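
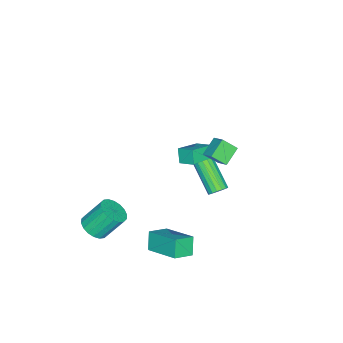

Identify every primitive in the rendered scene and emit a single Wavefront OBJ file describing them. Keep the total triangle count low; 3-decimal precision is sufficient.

v 3.647 0.196 -3.13
v 4.262 2.113 -2.294
v 2.635 0.714 -3.572
v 3.25 2.631 -2.736
v 4.21 0.449 -4.124
v 4.825 2.366 -3.288
v 3.198 0.967 -4.566
v 3.813 2.884 -3.73
v -0.906 1.996 -2.805
v -0.715 2.303 -2.339
v -1.603 0.932 -1.069
v -1.794 0.624 -1.535
v -0.968 2.416 -2.395
v -1.856 1.044 -1.125
v -1.207 2.432 -2.545
v -2.095 1.06 -1.275
v -1.377 2.348 -2.754
v -2.265 0.976 -1.484
v -1.439 2.183 -2.975
v -2.327 0.812 -1.705
v -1.379 1.976 -3.157
v -2.267 0.604 -1.887
v -1.21 1.773 -3.259
v -2.099 0.401 -1.988
v -0.972 1.621 -3.256
v -1.861 0.25 -1.986
v -0.719 1.555 -3.15
v -1.607 0.184 -1.88
v -0.508 1.59 -2.965
v -1.397 0.218 -1.695
v -0.389 1.718 -2.744
v -1.277 0.346 -1.473
v -0.388 1.91 -2.536
v -1.276 0.538 -1.266
v -0.505 2.121 -2.39
v -1.394 0.749 -1.12
v -2.598 -1.385 -2.011
v -2.426 -0.402 -1.548
v -3.947 -0.917 -2.503
v -3.775 0.065 -2.039
v -2.185 -1.065 -2.841
v -2.013 -0.083 -2.377
v -3.534 -0.598 -3.332
v -3.362 0.385 -2.869
v 0.761 2.507 3.616
v 1.189 3.212 4.145
v 0.427 3.22 2.936
v 0.856 3.925 3.465
v 1.744 2.375 2.995
v 2.173 3.08 3.524
v 1.411 3.088 2.315
v 1.839 3.793 2.844
v 4.182 -2.851 -3.757
v 4.752 -2.205 -3.936
v 4.168 -1.303 -2.542
v 3.598 -1.949 -2.363
v 4.433 -2.098 -4.138
v 3.85 -1.197 -2.744
v 4.065 -2.141 -4.265
v 3.482 -1.24 -2.87
v 3.72 -2.325 -4.291
v 3.136 -1.423 -2.896
v 3.467 -2.612 -4.211
v 2.883 -1.711 -2.816
v 3.355 -2.947 -4.041
v 2.771 -2.046 -2.647
v 3.406 -3.263 -3.815
v 2.823 -2.361 -2.421
v 3.612 -3.497 -3.578
v 3.028 -2.595 -2.184
v 3.93 -3.603 -3.376
v 3.347 -2.702 -1.982
v 4.298 -3.56 -3.25
v 3.715 -2.659 -1.855
v 4.644 -3.377 -3.224
v 4.06 -2.475 -1.829
v 4.897 -3.089 -3.304
v 4.313 -2.188 -1.909
v 5.009 -2.754 -3.473
v 4.425 -1.853 -2.079
v 4.957 -2.439 -3.699
v 4.374 -1.537 -2.305
f 2 4 1
f 5 2 1
f 1 4 3
f 3 5 1
f 2 8 4
f 6 2 5
f 6 8 2
f 4 8 3
f 7 5 3
f 3 8 7
f 7 6 5
f 8 6 7
f 10 9 13
f 10 13 11
f 11 13 14
f 11 14 12
f 13 9 15
f 13 15 14
f 14 15 16
f 14 16 12
f 15 9 17
f 15 17 16
f 16 17 18
f 16 18 12
f 17 9 19
f 17 19 18
f 18 19 20
f 18 20 12
f 19 9 21
f 19 21 20
f 20 21 22
f 20 22 12
f 21 9 23
f 21 23 22
f 22 23 24
f 22 24 12
f 23 9 25
f 23 25 24
f 24 25 26
f 24 26 12
f 25 9 27
f 25 27 26
f 26 27 28
f 26 28 12
f 27 9 29
f 27 29 28
f 28 29 30
f 28 30 12
f 29 9 31
f 29 31 30
f 30 31 32
f 30 32 12
f 31 9 33
f 31 33 32
f 32 33 34
f 32 34 12
f 33 9 35
f 33 35 34
f 34 35 36
f 34 36 12
f 35 9 10
f 35 10 36
f 36 10 11
f 36 11 12
f 38 40 37
f 41 38 37
f 37 40 39
f 39 41 37
f 38 44 40
f 42 38 41
f 42 44 38
f 40 44 39
f 43 41 39
f 39 44 43
f 43 42 41
f 44 42 43
f 46 48 45
f 49 46 45
f 45 48 47
f 47 49 45
f 46 52 48
f 50 46 49
f 50 52 46
f 48 52 47
f 51 49 47
f 47 52 51
f 51 50 49
f 52 50 51
f 54 53 57
f 54 57 55
f 55 57 58
f 55 58 56
f 57 53 59
f 57 59 58
f 58 59 60
f 58 60 56
f 59 53 61
f 59 61 60
f 60 61 62
f 60 62 56
f 61 53 63
f 61 63 62
f 62 63 64
f 62 64 56
f 63 53 65
f 63 65 64
f 64 65 66
f 64 66 56
f 65 53 67
f 65 67 66
f 66 67 68
f 66 68 56
f 67 53 69
f 67 69 68
f 68 69 70
f 68 70 56
f 69 53 71
f 69 71 70
f 70 71 72
f 70 72 56
f 71 53 73
f 71 73 72
f 72 73 74
f 72 74 56
f 73 53 75
f 73 75 74
f 74 75 76
f 74 76 56
f 75 53 77
f 75 77 76
f 76 77 78
f 76 78 56
f 77 53 79
f 77 79 78
f 78 79 80
f 78 80 56
f 79 53 81
f 79 81 80
f 80 81 82
f 80 82 56
f 81 53 54
f 81 54 82
f 82 54 55
f 82 55 56



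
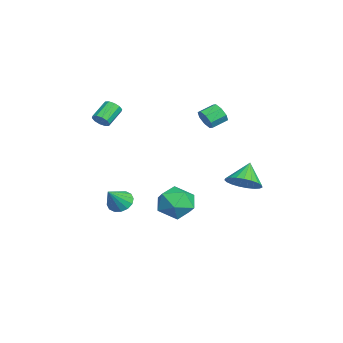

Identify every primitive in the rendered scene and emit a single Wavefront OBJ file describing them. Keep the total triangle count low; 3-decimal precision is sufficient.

v 2.977 1.038 -1.017
v 4.117 0.992 -1.451
v 2.803 -0.912 -1.269
v 3.943 -0.958 -1.703
v 3.748 -0.711 -0.524
v 3.855 0.494 -0.368
v 3.065 -0.414 -2.352
v 3.172 0.791 -2.196
v 4.171 0.095 -2.275
v 4.593 -0.089 -1.146
v 2.327 0.169 -1.574
v 2.749 -0.015 -0.445
v 1.981 3.769 -0.633
v 2.787 3.732 0.069
v 1.019 4.191 0.493
v 2.807 4.153 -0.072
v 2.684 4.508 -0.31
v 2.439 4.735 -0.605
v 2.115 4.795 -0.904
v 1.768 4.678 -1.156
v 1.458 4.403 -1.318
v 1.238 4.019 -1.361
v 1.146 3.591 -1.279
v 1.199 3.194 -1.085
v 1.387 2.897 -0.813
v 1.678 2.75 -0.509
v 2.021 2.779 -0.228
v 2.357 2.98 -0.016
v 2.628 3.317 0.089
v -3.03 1.926 2.109
v -2.515 1.947 2.626
v -2.954 2.836 3.027
v -3.47 2.814 2.511
v -2.368 2.228 2.165
v -2.808 3.117 2.567
v -2.609 2.331 1.672
v -3.049 3.22 2.074
v -3.097 2.197 1.435
v -3.537 3.086 1.836
v -3.546 1.904 1.593
v -3.985 2.793 1.994
v -3.692 1.623 2.053
v -4.132 2.512 2.455
v -3.451 1.52 2.546
v -3.891 2.409 2.948
v -2.963 1.654 2.784
v -3.403 2.543 3.185
v -1.276 -2.949 -3.528
v -0.595 -2.893 -3.999
v -0.364 -3.631 -2.292
v -0.612 -2.522 -3.782
v -0.806 -2.266 -3.498
v -1.126 -2.193 -3.221
v -1.487 -2.322 -3.026
v -1.791 -2.62 -2.966
v -1.957 -3.006 -3.056
v -1.94 -3.377 -3.273
v -1.746 -3.633 -3.558
v -1.426 -3.706 -3.835
v -1.065 -3.576 -4.029
v -0.761 -3.278 -4.089
v -1.891 -3.981 2.599
v -1.459 -3.627 2.786
v -2.356 -2.924 3.528
v -2.789 -3.279 3.341
v -1.598 -3.483 2.482
v -2.496 -2.78 3.223
v -1.85 -3.53 2.222
v -2.747 -2.827 2.963
v -2.117 -3.749 2.106
v -3.014 -3.046 2.848
v -2.298 -4.057 2.179
v -3.196 -3.354 2.92
v -2.324 -4.336 2.412
v -3.221 -3.633 3.154
v -2.184 -4.48 2.717
v -3.082 -3.777 3.458
v -1.933 -4.433 2.977
v -2.83 -3.73 3.718
v -1.666 -4.214 3.092
v -2.563 -3.511 3.834
v -1.484 -3.906 3.02
v -2.382 -3.203 3.761
f 1 12 6
f 1 6 2
f 1 2 8
f 1 8 11
f 1 11 12
f 2 6 10
f 6 12 5
f 12 11 3
f 11 8 7
f 8 2 9
f 4 10 5
f 4 5 3
f 4 3 7
f 4 7 9
f 4 9 10
f 5 10 6
f 3 5 12
f 7 3 11
f 9 7 8
f 10 9 2
f 14 13 16
f 14 16 15
f 16 13 17
f 16 17 15
f 17 13 18
f 17 18 15
f 18 13 19
f 18 19 15
f 19 13 20
f 19 20 15
f 20 13 21
f 20 21 15
f 21 13 22
f 21 22 15
f 22 13 23
f 22 23 15
f 23 13 24
f 23 24 15
f 24 13 25
f 24 25 15
f 25 13 26
f 25 26 15
f 26 13 27
f 26 27 15
f 27 13 28
f 27 28 15
f 28 13 29
f 28 29 15
f 29 13 14
f 29 14 15
f 31 30 34
f 31 34 32
f 32 34 35
f 32 35 33
f 34 30 36
f 34 36 35
f 35 36 37
f 35 37 33
f 36 30 38
f 36 38 37
f 37 38 39
f 37 39 33
f 38 30 40
f 38 40 39
f 39 40 41
f 39 41 33
f 40 30 42
f 40 42 41
f 41 42 43
f 41 43 33
f 42 30 44
f 42 44 43
f 43 44 45
f 43 45 33
f 44 30 46
f 44 46 45
f 45 46 47
f 45 47 33
f 46 30 31
f 46 31 47
f 47 31 32
f 47 32 33
f 49 48 51
f 49 51 50
f 51 48 52
f 51 52 50
f 52 48 53
f 52 53 50
f 53 48 54
f 53 54 50
f 54 48 55
f 54 55 50
f 55 48 56
f 55 56 50
f 56 48 57
f 56 57 50
f 57 48 58
f 57 58 50
f 58 48 59
f 58 59 50
f 59 48 60
f 59 60 50
f 60 48 61
f 60 61 50
f 61 48 49
f 61 49 50
f 63 62 66
f 63 66 64
f 64 66 67
f 64 67 65
f 66 62 68
f 66 68 67
f 67 68 69
f 67 69 65
f 68 62 70
f 68 70 69
f 69 70 71
f 69 71 65
f 70 62 72
f 70 72 71
f 71 72 73
f 71 73 65
f 72 62 74
f 72 74 73
f 73 74 75
f 73 75 65
f 74 62 76
f 74 76 75
f 75 76 77
f 75 77 65
f 76 62 78
f 76 78 77
f 77 78 79
f 77 79 65
f 78 62 80
f 78 80 79
f 79 80 81
f 79 81 65
f 80 62 82
f 80 82 81
f 81 82 83
f 81 83 65
f 82 62 63
f 82 63 83
f 83 63 64
f 83 64 65



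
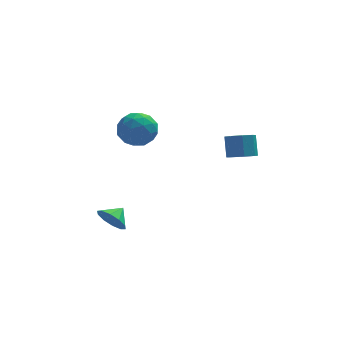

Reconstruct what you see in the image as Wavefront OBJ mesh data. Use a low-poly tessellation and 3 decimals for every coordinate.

v -2.097 4.079 2.708
v -1.24 3.3 2.206
v -2.9 2.52 3.754
v -2.043 1.741 3.252
v -1.686 2.624 4.08
v -1.19 3.587 3.434
v -2.95 2.233 2.526
v -2.454 3.196 1.88
v -1.767 2.16 2.094
v -0.986 2.401 3.054
v -3.154 3.419 2.906
v -2.373 3.66 3.866
v -1.598 3.826 2.366
v -2.542 1.994 3.594
v -2.332 2.512 4.081
v -1.828 2.055 3.786
v -1.568 3.995 3.087
v -1.065 3.538 2.792
v -1.327 3.14 3.894
v -3.075 2.282 3.168
v -2.572 1.825 2.873
v -2.312 3.765 2.174
v -1.808 3.308 1.879
v -2.813 2.68 2.066
v -1.404 2.699 2.004
v -1.876 1.782 2.619
v -2.41 2.071 2.192
v -2.118 2.637 1.812
v -0.945 2.841 2.569
v -1.417 1.924 3.183
v -1.207 2.443 3.67
v -0.915 3.009 3.291
v -1.255 2.17 2.503
v -2.723 3.896 2.777
v -3.195 2.979 3.391
v -3.225 2.811 2.669
v -2.933 3.377 2.29
v -2.264 4.038 3.341
v -2.736 3.121 3.956
v -2.022 3.183 4.148
v -1.73 3.749 3.768
v -2.885 3.65 3.457
v 3.49 0.31 1.938
v 4.114 -0.204 2.285
v 4.114 0.596 3.47
v 3.49 1.11 3.122
v 4.37 0.312 1.936
v 4.37 1.113 3.121
v 4.111 0.827 1.588
v 4.11 1.627 2.773
v 3.488 1.039 1.445
v 3.487 1.839 2.629
v 2.866 0.824 1.59
v 2.866 1.624 2.775
v 2.61 0.307 1.939
v 2.61 1.108 3.124
v 2.87 -0.207 2.287
v 2.869 0.593 3.472
v 3.493 -0.419 2.431
v 3.492 0.381 3.615
v -4.149 -3.52 -0.048
v -3.647 -3.452 -0.875
v -3.451 -2.88 0.428
v -4.054 -3.012 -0.869
v -4.498 -2.767 -0.55
v -4.808 -2.809 -0.038
v -4.867 -3.123 0.469
v -4.651 -3.588 0.779
v -4.244 -4.028 0.773
v -3.8 -4.274 0.453
v -3.489 -4.231 -0.058
v -3.431 -3.918 -0.565
f 1 38 17
f 38 12 41
f 17 41 6
f 38 41 17
f 1 17 13
f 17 6 18
f 13 18 2
f 17 18 13
f 1 13 22
f 13 2 23
f 22 23 8
f 13 23 22
f 1 22 34
f 22 8 37
f 34 37 11
f 22 37 34
f 1 34 38
f 34 11 42
f 38 42 12
f 34 42 38
f 2 18 29
f 18 6 32
f 29 32 10
f 18 32 29
f 6 41 19
f 41 12 40
f 19 40 5
f 41 40 19
f 12 42 39
f 42 11 35
f 39 35 3
f 42 35 39
f 11 37 36
f 37 8 24
f 36 24 7
f 37 24 36
f 8 23 28
f 23 2 25
f 28 25 9
f 23 25 28
f 4 30 16
f 30 10 31
f 16 31 5
f 30 31 16
f 4 16 14
f 16 5 15
f 14 15 3
f 16 15 14
f 4 14 21
f 14 3 20
f 21 20 7
f 14 20 21
f 4 21 26
f 21 7 27
f 26 27 9
f 21 27 26
f 4 26 30
f 26 9 33
f 30 33 10
f 26 33 30
f 5 31 19
f 31 10 32
f 19 32 6
f 31 32 19
f 3 15 39
f 15 5 40
f 39 40 12
f 15 40 39
f 7 20 36
f 20 3 35
f 36 35 11
f 20 35 36
f 9 27 28
f 27 7 24
f 28 24 8
f 27 24 28
f 10 33 29
f 33 9 25
f 29 25 2
f 33 25 29
f 44 43 47
f 44 47 45
f 45 47 48
f 45 48 46
f 47 43 49
f 47 49 48
f 48 49 50
f 48 50 46
f 49 43 51
f 49 51 50
f 50 51 52
f 50 52 46
f 51 43 53
f 51 53 52
f 52 53 54
f 52 54 46
f 53 43 55
f 53 55 54
f 54 55 56
f 54 56 46
f 55 43 57
f 55 57 56
f 56 57 58
f 56 58 46
f 57 43 59
f 57 59 58
f 58 59 60
f 58 60 46
f 59 43 44
f 59 44 60
f 60 44 45
f 60 45 46
f 62 61 64
f 62 64 63
f 64 61 65
f 64 65 63
f 65 61 66
f 65 66 63
f 66 61 67
f 66 67 63
f 67 61 68
f 67 68 63
f 68 61 69
f 68 69 63
f 69 61 70
f 69 70 63
f 70 61 71
f 70 71 63
f 71 61 72
f 71 72 63
f 72 61 62
f 72 62 63



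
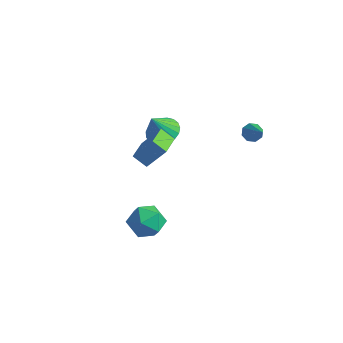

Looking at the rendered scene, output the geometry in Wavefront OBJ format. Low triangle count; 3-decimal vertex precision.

v -0.89 -2.861 -1.38
v 0.115 -2.9 -0.9
v -1.315 -4.44 -0.62
v -0.31 -4.479 -0.14
v -1.058 -3.724 0.195
v -0.795 -2.748 -0.275
v -0.405 -4.592 -1.245
v -0.142 -3.616 -1.715
v 0.415 -3.97 -0.817
v 0.011 -3.433 0.073
v -1.211 -3.907 -1.593
v -1.615 -3.37 -0.703
v -2.227 -1.52 1.256
v -2.982 -1.702 1.838
v -2.824 -0.024 0.95
v -3.578 -0.205 1.532
v -1.402 -0.935 2.508
v -2.156 -1.116 3.09
v -1.998 0.562 2.202
v -2.753 0.38 2.784
v -3.672 1.736 1.163
v -2.726 1.908 1.35
v -3.828 0.964 2.657
v -2.904 2.241 1.504
v -3.216 2.486 1.598
v -3.606 2.602 1.617
v -4.008 2.568 1.557
v -4.351 2.39 1.429
v -4.577 2.099 1.255
v -4.647 1.745 1.065
v -4.548 1.39 0.892
v -4.297 1.095 0.766
v -3.939 0.91 0.708
v -3.534 0.869 0.729
v -3.153 0.977 0.824
v -2.862 1.217 0.979
v -2.71 1.546 1.165
v 0.811 3.575 2.111
v 1.279 3.804 1.814
v 2.069 2.665 3.389
v 1.134 4.079 2.152
v 0.8 4.058 2.466
v 0.472 3.754 2.572
v 0.343 3.345 2.408
v 0.489 3.071 2.07
v 0.823 3.091 1.756
v 1.151 3.395 1.65
f 1 12 6
f 1 6 2
f 1 2 8
f 1 8 11
f 1 11 12
f 2 6 10
f 6 12 5
f 12 11 3
f 11 8 7
f 8 2 9
f 4 10 5
f 4 5 3
f 4 3 7
f 4 7 9
f 4 9 10
f 5 10 6
f 3 5 12
f 7 3 11
f 9 7 8
f 10 9 2
f 14 16 13
f 17 14 13
f 13 16 15
f 15 17 13
f 14 20 16
f 18 14 17
f 18 20 14
f 16 20 15
f 19 17 15
f 15 20 19
f 19 18 17
f 20 18 19
f 22 21 24
f 22 24 23
f 24 21 25
f 24 25 23
f 25 21 26
f 25 26 23
f 26 21 27
f 26 27 23
f 27 21 28
f 27 28 23
f 28 21 29
f 28 29 23
f 29 21 30
f 29 30 23
f 30 21 31
f 30 31 23
f 31 21 32
f 31 32 23
f 32 21 33
f 32 33 23
f 33 21 34
f 33 34 23
f 34 21 35
f 34 35 23
f 35 21 36
f 35 36 23
f 36 21 37
f 36 37 23
f 37 21 22
f 37 22 23
f 39 38 41
f 39 41 40
f 41 38 42
f 41 42 40
f 42 38 43
f 42 43 40
f 43 38 44
f 43 44 40
f 44 38 45
f 44 45 40
f 45 38 46
f 45 46 40
f 46 38 47
f 46 47 40
f 47 38 39
f 47 39 40



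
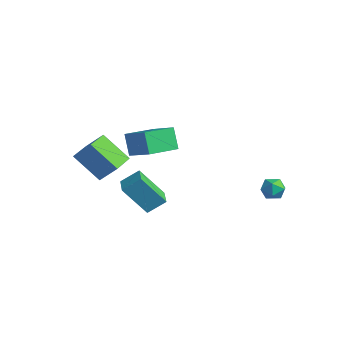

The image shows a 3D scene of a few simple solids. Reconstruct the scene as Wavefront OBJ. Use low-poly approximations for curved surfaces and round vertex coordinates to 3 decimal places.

v -3.044 -1.167 2.647
v -3.693 -1.071 4.029
v -3.359 0.889 2.356
v -4.008 0.985 3.739
v -1.472 -0.825 3.361
v -2.121 -0.729 4.744
v -1.787 1.231 3.071
v -2.436 1.327 4.453
v -3.482 -2.01 1.579
v -4.775 -2.906 3.103
v -2.733 -1.328 2.615
v -4.025 -2.224 4.139
v -2.335 -3.456 1.701
v -3.627 -4.352 3.225
v -1.585 -2.774 2.737
v -2.878 -3.67 4.261
v -0.81 -3.041 2.193
v -0.378 -2.116 2.966
v -0.149 -1.885 0.441
v 0.283 -0.961 1.214
v 0.377 -3.639 2.246
v 0.809 -2.715 3.019
v 1.038 -2.484 0.494
v 1.47 -1.559 1.267
v 2.708 3.696 1.329
v 3.055 4.281 0.908
v 3.705 3.699 2.152
v 4.052 4.284 1.731
v 3.386 4.432 2.148
v 2.77 4.43 1.639
v 3.99 3.55 1.421
v 3.374 3.548 0.912
v 3.847 4.19 0.964
v 3.474 4.735 1.414
v 3.286 3.245 1.646
v 2.913 3.79 2.096
f 2 4 1
f 5 2 1
f 1 4 3
f 3 5 1
f 2 8 4
f 6 2 5
f 6 8 2
f 4 8 3
f 7 5 3
f 3 8 7
f 7 6 5
f 8 6 7
f 10 12 9
f 13 10 9
f 9 12 11
f 11 13 9
f 10 16 12
f 14 10 13
f 14 16 10
f 12 16 11
f 15 13 11
f 11 16 15
f 15 14 13
f 16 14 15
f 18 20 17
f 21 18 17
f 17 20 19
f 19 21 17
f 18 24 20
f 22 18 21
f 22 24 18
f 20 24 19
f 23 21 19
f 19 24 23
f 23 22 21
f 24 22 23
f 25 36 30
f 25 30 26
f 25 26 32
f 25 32 35
f 25 35 36
f 26 30 34
f 30 36 29
f 36 35 27
f 35 32 31
f 32 26 33
f 28 34 29
f 28 29 27
f 28 27 31
f 28 31 33
f 28 33 34
f 29 34 30
f 27 29 36
f 31 27 35
f 33 31 32
f 34 33 26



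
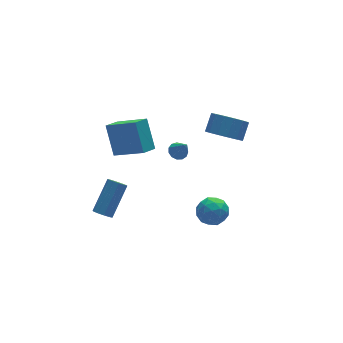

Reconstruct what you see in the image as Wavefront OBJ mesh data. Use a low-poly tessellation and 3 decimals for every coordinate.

v 0.691 0.54 -2.301
v 1.164 0.017 -2.884
v -0.164 -0.617 -1.956
v 0.309 -1.14 -2.539
v 0.704 -0.841 -1.77
v 1.232 -0.125 -1.983
v -0.232 -0.475 -2.857
v 0.296 0.241 -3.07
v 0.593 -0.61 -3.228
v 1.171 -0.836 -2.556
v -0.171 0.236 -2.284
v 0.407 0.01 -1.612
v 1.002 0.381 -2.623
v -0.002 -0.981 -2.217
v 0.23 -0.804 -1.765
v 0.507 -1.112 -2.107
v 1.043 0.297 -2.094
v 1.32 -0.011 -2.436
v 1.05 -0.515 -1.781
v -0.32 -0.589 -2.404
v -0.043 -0.897 -2.746
v 0.493 0.512 -2.733
v 0.77 0.204 -3.075
v -0.05 -0.085 -3.059
v 0.945 -0.296 -3.168
v 0.442 -0.976 -2.964
v 0.125 -0.585 -3.151
v 0.435 -0.164 -3.277
v 1.285 -0.429 -2.773
v 0.782 -1.109 -2.57
v 1.014 -0.933 -2.118
v 1.325 -0.513 -2.243
v 0.949 -0.797 -2.974
v 0.218 0.509 -2.27
v -0.285 -0.171 -2.067
v -0.325 -0.087 -2.597
v -0.014 0.333 -2.722
v 0.558 0.376 -1.876
v 0.055 -0.304 -1.672
v 0.565 -0.436 -1.563
v 0.875 -0.015 -1.689
v 0.051 0.197 -1.866
v -4.479 2.537 -3.09
v -4.04 2.403 -3.411
v -2.761 3.289 -2.031
v -3.201 3.423 -1.71
v -4.152 2.716 -3.508
v -2.873 3.602 -2.128
v -4.389 2.96 -3.446
v -3.11 3.846 -2.065
v -4.661 3.043 -3.247
v -3.382 3.929 -1.867
v -4.863 2.933 -2.989
v -3.584 3.818 -1.608
v -4.919 2.671 -2.769
v -3.64 3.557 -1.389
v -4.807 2.358 -2.672
v -3.528 3.244 -1.292
v -4.57 2.114 -2.735
v -3.291 3 -1.354
v -4.298 2.031 -2.933
v -3.019 2.917 -1.553
v -4.096 2.142 -3.192
v -2.817 3.027 -1.811
v 2.276 1.952 1.257
v 3.098 1.892 0.623
v 3.746 2.468 1.408
v 2.924 2.528 2.043
v 2.852 2.351 0.489
v 3.5 2.928 1.274
v 2.451 2.703 0.561
v 3.099 3.28 1.346
v 2.004 2.854 0.819
v 2.652 3.431 1.604
v 1.629 2.764 1.195
v 2.277 3.34 1.98
v 1.428 2.455 1.588
v 2.076 3.032 2.373
v 1.454 2.012 1.892
v 2.102 2.588 2.677
v 1.7 1.552 2.026
v 2.348 2.129 2.811
v 2.101 1.2 1.954
v 2.749 1.777 2.739
v 2.548 1.049 1.696
v 3.196 1.626 2.481
v 2.923 1.14 1.32
v 3.571 1.716 2.105
v 3.124 1.448 0.927
v 3.772 2.025 1.712
v 0.518 3.78 -0.947
v 0.829 3.405 -1.224
v 0.682 3.06 0.207
v 1.029 3.624 -1.116
v 1.067 3.892 -0.955
v 0.93 4.125 -0.79
v 0.663 4.248 -0.676
v 0.35 4.222 -0.648
v 0.09 4.056 -0.715
v -0.034 3.802 -0.855
v 0.018 3.541 -1.025
v 0.228 3.356 -1.17
v 0.53 3.305 -1.245
v -2.393 1.824 2.005
v -2.296 2.987 3.479
v -3.463 3.193 0.995
v -3.367 4.356 2.469
v -1.573 2.204 1.651
v -1.477 3.367 3.125
v -2.644 3.573 0.641
v -2.547 4.736 2.115
f 1 38 17
f 38 12 41
f 17 41 6
f 38 41 17
f 1 17 13
f 17 6 18
f 13 18 2
f 17 18 13
f 1 13 22
f 13 2 23
f 22 23 8
f 13 23 22
f 1 22 34
f 22 8 37
f 34 37 11
f 22 37 34
f 1 34 38
f 34 11 42
f 38 42 12
f 34 42 38
f 2 18 29
f 18 6 32
f 29 32 10
f 18 32 29
f 6 41 19
f 41 12 40
f 19 40 5
f 41 40 19
f 12 42 39
f 42 11 35
f 39 35 3
f 42 35 39
f 11 37 36
f 37 8 24
f 36 24 7
f 37 24 36
f 8 23 28
f 23 2 25
f 28 25 9
f 23 25 28
f 4 30 16
f 30 10 31
f 16 31 5
f 30 31 16
f 4 16 14
f 16 5 15
f 14 15 3
f 16 15 14
f 4 14 21
f 14 3 20
f 21 20 7
f 14 20 21
f 4 21 26
f 21 7 27
f 26 27 9
f 21 27 26
f 4 26 30
f 26 9 33
f 30 33 10
f 26 33 30
f 5 31 19
f 31 10 32
f 19 32 6
f 31 32 19
f 3 15 39
f 15 5 40
f 39 40 12
f 15 40 39
f 7 20 36
f 20 3 35
f 36 35 11
f 20 35 36
f 9 27 28
f 27 7 24
f 28 24 8
f 27 24 28
f 10 33 29
f 33 9 25
f 29 25 2
f 33 25 29
f 44 43 47
f 44 47 45
f 45 47 48
f 45 48 46
f 47 43 49
f 47 49 48
f 48 49 50
f 48 50 46
f 49 43 51
f 49 51 50
f 50 51 52
f 50 52 46
f 51 43 53
f 51 53 52
f 52 53 54
f 52 54 46
f 53 43 55
f 53 55 54
f 54 55 56
f 54 56 46
f 55 43 57
f 55 57 56
f 56 57 58
f 56 58 46
f 57 43 59
f 57 59 58
f 58 59 60
f 58 60 46
f 59 43 61
f 59 61 60
f 60 61 62
f 60 62 46
f 61 43 63
f 61 63 62
f 62 63 64
f 62 64 46
f 63 43 44
f 63 44 64
f 64 44 45
f 64 45 46
f 66 65 69
f 66 69 67
f 67 69 70
f 67 70 68
f 69 65 71
f 69 71 70
f 70 71 72
f 70 72 68
f 71 65 73
f 71 73 72
f 72 73 74
f 72 74 68
f 73 65 75
f 73 75 74
f 74 75 76
f 74 76 68
f 75 65 77
f 75 77 76
f 76 77 78
f 76 78 68
f 77 65 79
f 77 79 78
f 78 79 80
f 78 80 68
f 79 65 81
f 79 81 80
f 80 81 82
f 80 82 68
f 81 65 83
f 81 83 82
f 82 83 84
f 82 84 68
f 83 65 85
f 83 85 84
f 84 85 86
f 84 86 68
f 85 65 87
f 85 87 86
f 86 87 88
f 86 88 68
f 87 65 89
f 87 89 88
f 88 89 90
f 88 90 68
f 89 65 66
f 89 66 90
f 90 66 67
f 90 67 68
f 92 91 94
f 92 94 93
f 94 91 95
f 94 95 93
f 95 91 96
f 95 96 93
f 96 91 97
f 96 97 93
f 97 91 98
f 97 98 93
f 98 91 99
f 98 99 93
f 99 91 100
f 99 100 93
f 100 91 101
f 100 101 93
f 101 91 102
f 101 102 93
f 102 91 103
f 102 103 93
f 103 91 92
f 103 92 93
f 105 107 104
f 108 105 104
f 104 107 106
f 106 108 104
f 105 111 107
f 109 105 108
f 109 111 105
f 107 111 106
f 110 108 106
f 106 111 110
f 110 109 108
f 111 109 110



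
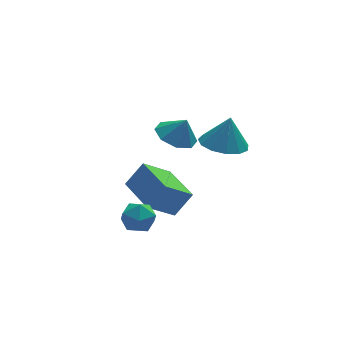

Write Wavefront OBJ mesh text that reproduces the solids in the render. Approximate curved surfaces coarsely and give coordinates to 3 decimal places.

v 0.22 2.195 -2.039
v 1.055 2.716 -2.308
v 0.66 2.025 -1.001
v 0.504 3.174 -1.998
v -0.213 3.059 -1.712
v -0.677 2.439 -1.618
v -0.615 1.675 -1.77
v -0.065 1.217 -2.079
v 0.653 1.331 -2.365
v 1.116 1.952 -2.46
v -0.834 -1.095 -4.618
v -2.124 -1.358 -3.559
v -1.218 0.939 -4.581
v -2.508 0.676 -3.521
v 0.008 -0.956 -3.559
v -1.282 -1.219 -2.499
v -0.376 1.078 -3.521
v -1.666 0.815 -2.462
v 1.52 -0.424 -0.959
v 2.363 -1.119 -1.085
v 1.88 -0.256 0.519
v 2.585 -0.553 -1.203
v 2.469 0.055 -1.244
v 2.052 0.51 -1.194
v 1.466 0.669 -1.069
v 0.897 0.481 -0.91
v 0.526 0.006 -0.766
v 0.471 -0.606 -0.683
v 0.749 -1.16 -0.688
v 1.272 -1.48 -0.779
v 1.874 -1.465 -0.927
v -3.692 -3.237 -2.037
v -3.219 -2.543 -2.075
v -2.821 -3.877 -2.865
v -2.348 -3.183 -2.903
v -2.395 -3.621 -2.186
v -2.934 -3.226 -1.675
v -3.106 -3.194 -3.265
v -3.645 -2.799 -2.754
v -2.857 -2.517 -2.834
v -2.417 -2.78 -2.167
v -3.623 -3.64 -2.773
v -3.183 -3.903 -2.106
f 2 1 4
f 2 4 3
f 4 1 5
f 4 5 3
f 5 1 6
f 5 6 3
f 6 1 7
f 6 7 3
f 7 1 8
f 7 8 3
f 8 1 9
f 8 9 3
f 9 1 10
f 9 10 3
f 10 1 2
f 10 2 3
f 12 14 11
f 15 12 11
f 11 14 13
f 13 15 11
f 12 18 14
f 16 12 15
f 16 18 12
f 14 18 13
f 17 15 13
f 13 18 17
f 17 16 15
f 18 16 17
f 20 19 22
f 20 22 21
f 22 19 23
f 22 23 21
f 23 19 24
f 23 24 21
f 24 19 25
f 24 25 21
f 25 19 26
f 25 26 21
f 26 19 27
f 26 27 21
f 27 19 28
f 27 28 21
f 28 19 29
f 28 29 21
f 29 19 30
f 29 30 21
f 30 19 31
f 30 31 21
f 31 19 20
f 31 20 21
f 32 43 37
f 32 37 33
f 32 33 39
f 32 39 42
f 32 42 43
f 33 37 41
f 37 43 36
f 43 42 34
f 42 39 38
f 39 33 40
f 35 41 36
f 35 36 34
f 35 34 38
f 35 38 40
f 35 40 41
f 36 41 37
f 34 36 43
f 38 34 42
f 40 38 39
f 41 40 33



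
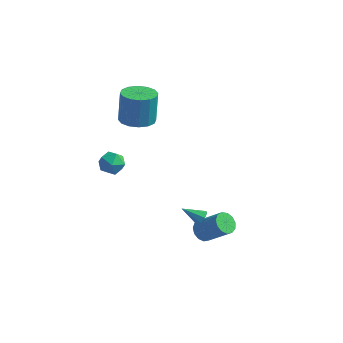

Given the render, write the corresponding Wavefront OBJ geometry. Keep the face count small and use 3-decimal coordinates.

v -2.313 -0.816 2.96
v -1.799 0.07 2.781
v -1.873 0.502 4.701
v -2.387 -0.384 4.88
v -2.319 0.199 2.732
v -2.393 0.63 4.652
v -2.838 0.056 2.744
v -2.912 0.487 4.664
v -3.216 -0.321 2.814
v -3.29 0.11 4.734
v -3.352 -0.83 2.923
v -3.426 -0.399 4.843
v -3.21 -1.336 3.042
v -3.284 -0.904 4.962
v -2.827 -1.702 3.139
v -2.901 -1.27 5.059
v -2.307 -1.83 3.188
v -2.381 -1.399 5.108
v -1.788 -1.687 3.176
v -1.862 -1.256 5.096
v -1.41 -1.31 3.106
v -1.484 -0.879 5.026
v -1.274 -0.801 2.997
v -1.348 -0.37 4.917
v -1.416 -0.296 2.878
v -1.49 0.136 4.798
v 2.461 -2.591 -3.493
v 2.935 -2.394 -3.984
v 4.313 -2.451 -2.677
v 3.839 -2.649 -2.187
v 2.794 -2.057 -3.821
v 4.172 -2.114 -2.514
v 2.548 -1.889 -3.554
v 3.926 -1.947 -2.247
v 2.274 -1.945 -3.268
v 3.652 -2.002 -1.961
v 2.059 -2.205 -3.053
v 3.437 -2.263 -1.746
v 1.973 -2.589 -2.978
v 3.35 -2.646 -1.671
v 2.041 -2.973 -3.067
v 3.419 -3.03 -1.76
v 2.242 -3.236 -3.291
v 3.62 -3.293 -1.984
v 2.513 -3.294 -3.58
v 3.891 -3.352 -2.273
v 2.768 -3.129 -3.841
v 4.146 -3.187 -2.534
v 2.925 -2.794 -3.991
v 4.303 -2.851 -2.684
v -3.457 -3.276 0.858
v -2.979 -2.641 0.583
v -2.361 -3.859 1.417
v -1.883 -3.224 1.142
v -2.447 -3.092 1.752
v -3.124 -2.732 1.407
v -2.216 -3.768 0.593
v -2.893 -3.408 0.248
v -2.212 -2.945 0.419
v -2.355 -2.527 1.136
v -2.985 -3.973 0.864
v -3.128 -3.555 1.581
v 2.645 -3.12 -1.86
v 2.918 -3.374 -1.498
v 1.555 -3.38 -1.22
v 2.876 -2.988 -1.413
v 2.698 -2.679 -1.589
v 2.489 -2.628 -1.925
v 2.372 -2.865 -2.222
v 2.414 -3.252 -2.307
v 2.592 -3.561 -2.13
v 2.801 -3.612 -1.795
f 2 1 5
f 2 5 3
f 3 5 6
f 3 6 4
f 5 1 7
f 5 7 6
f 6 7 8
f 6 8 4
f 7 1 9
f 7 9 8
f 8 9 10
f 8 10 4
f 9 1 11
f 9 11 10
f 10 11 12
f 10 12 4
f 11 1 13
f 11 13 12
f 12 13 14
f 12 14 4
f 13 1 15
f 13 15 14
f 14 15 16
f 14 16 4
f 15 1 17
f 15 17 16
f 16 17 18
f 16 18 4
f 17 1 19
f 17 19 18
f 18 19 20
f 18 20 4
f 19 1 21
f 19 21 20
f 20 21 22
f 20 22 4
f 21 1 23
f 21 23 22
f 22 23 24
f 22 24 4
f 23 1 25
f 23 25 24
f 24 25 26
f 24 26 4
f 25 1 2
f 25 2 26
f 26 2 3
f 26 3 4
f 28 27 31
f 28 31 29
f 29 31 32
f 29 32 30
f 31 27 33
f 31 33 32
f 32 33 34
f 32 34 30
f 33 27 35
f 33 35 34
f 34 35 36
f 34 36 30
f 35 27 37
f 35 37 36
f 36 37 38
f 36 38 30
f 37 27 39
f 37 39 38
f 38 39 40
f 38 40 30
f 39 27 41
f 39 41 40
f 40 41 42
f 40 42 30
f 41 27 43
f 41 43 42
f 42 43 44
f 42 44 30
f 43 27 45
f 43 45 44
f 44 45 46
f 44 46 30
f 45 27 47
f 45 47 46
f 46 47 48
f 46 48 30
f 47 27 49
f 47 49 48
f 48 49 50
f 48 50 30
f 49 27 28
f 49 28 50
f 50 28 29
f 50 29 30
f 51 62 56
f 51 56 52
f 51 52 58
f 51 58 61
f 51 61 62
f 52 56 60
f 56 62 55
f 62 61 53
f 61 58 57
f 58 52 59
f 54 60 55
f 54 55 53
f 54 53 57
f 54 57 59
f 54 59 60
f 55 60 56
f 53 55 62
f 57 53 61
f 59 57 58
f 60 59 52
f 64 63 66
f 64 66 65
f 66 63 67
f 66 67 65
f 67 63 68
f 67 68 65
f 68 63 69
f 68 69 65
f 69 63 70
f 69 70 65
f 70 63 71
f 70 71 65
f 71 63 72
f 71 72 65
f 72 63 64
f 72 64 65



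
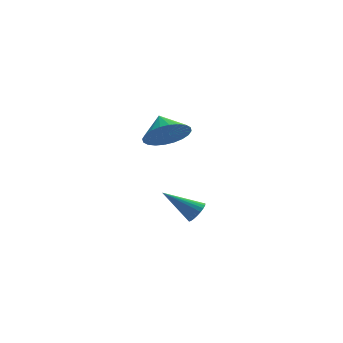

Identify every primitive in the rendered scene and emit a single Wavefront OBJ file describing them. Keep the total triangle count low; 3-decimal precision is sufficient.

v -1.341 -3.739 -2.376
v -1.062 -3.855 -1.965
v -2.559 -3.361 -1.444
v -1.018 -3.649 -1.991
v -1.03 -3.459 -2.084
v -1.096 -3.317 -2.227
v -1.204 -3.248 -2.396
v -1.336 -3.264 -2.562
v -1.468 -3.363 -2.695
v -1.578 -3.526 -2.773
v -1.648 -3.726 -2.783
v -1.664 -3.929 -2.722
v -1.624 -4.098 -2.601
v -1.536 -4.206 -2.441
v -1.413 -4.233 -2.27
v -1.278 -4.174 -2.118
v -1.154 -4.041 -2.009
v -1.691 1.184 -0.691
v -0.78 1.527 -0.924
v -1.869 2.096 -0.049
v -0.996 1.685 -1.208
v -1.318 1.766 -1.414
v -1.696 1.759 -1.509
v -2.073 1.665 -1.48
v -2.393 1.497 -1.331
v -2.605 1.282 -1.085
v -2.678 1.052 -0.778
v -2.601 0.841 -0.459
v -2.385 0.683 -0.174
v -2.063 0.602 0.031
v -1.685 0.609 0.126
v -1.308 0.703 0.097
v -0.989 0.871 -0.052
v -0.776 1.086 -0.298
v -0.703 1.316 -0.605
f 2 1 4
f 2 4 3
f 4 1 5
f 4 5 3
f 5 1 6
f 5 6 3
f 6 1 7
f 6 7 3
f 7 1 8
f 7 8 3
f 8 1 9
f 8 9 3
f 9 1 10
f 9 10 3
f 10 1 11
f 10 11 3
f 11 1 12
f 11 12 3
f 12 1 13
f 12 13 3
f 13 1 14
f 13 14 3
f 14 1 15
f 14 15 3
f 15 1 16
f 15 16 3
f 16 1 17
f 16 17 3
f 17 1 2
f 17 2 3
f 19 18 21
f 19 21 20
f 21 18 22
f 21 22 20
f 22 18 23
f 22 23 20
f 23 18 24
f 23 24 20
f 24 18 25
f 24 25 20
f 25 18 26
f 25 26 20
f 26 18 27
f 26 27 20
f 27 18 28
f 27 28 20
f 28 18 29
f 28 29 20
f 29 18 30
f 29 30 20
f 30 18 31
f 30 31 20
f 31 18 32
f 31 32 20
f 32 18 33
f 32 33 20
f 33 18 34
f 33 34 20
f 34 18 35
f 34 35 20
f 35 18 19
f 35 19 20



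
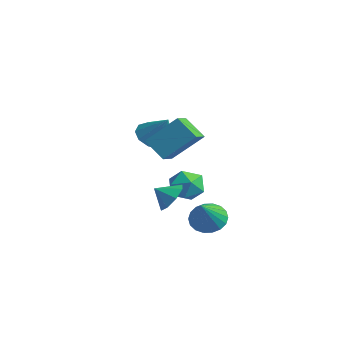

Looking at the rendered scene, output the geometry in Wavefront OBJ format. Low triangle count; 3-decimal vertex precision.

v -1.235 -2.567 2.456
v -0.609 -3.242 2.065
v -0.185 -2.373 3.804
v -0.443 -2.685 1.856
v -0.58 -2.082 1.876
v -0.967 -1.665 2.117
v -1.456 -1.592 2.488
v -1.861 -1.892 2.846
v -2.027 -2.45 3.055
v -1.89 -3.052 3.036
v -1.503 -3.469 2.794
v -1.014 -3.542 2.424
v 1.915 -1.376 -2.227
v 2.514 -0.621 -2.121
v 3.045 -2.484 -0.713
v 2.205 -0.539 -1.831
v 1.839 -0.624 -1.619
v 1.487 -0.857 -1.528
v 1.221 -1.193 -1.575
v 1.091 -1.566 -1.751
v 1.125 -1.9 -2.021
v 1.316 -2.131 -2.332
v 1.625 -2.213 -2.623
v 1.991 -2.128 -2.834
v 2.343 -1.895 -2.926
v 2.609 -1.559 -2.879
v 2.739 -1.186 -2.703
v 2.705 -0.851 -2.432
v 1.523 -3.16 -0.61
v 2.074 -2.892 0.104
v 1.097 -3.88 -0.01
v 1.45 -2.535 0.089
v 0.869 -2.544 -0.335
v 0.671 -2.913 -0.92
v 0.973 -3.427 -1.323
v 1.597 -3.784 -1.308
v 2.178 -3.776 -0.884
v 2.376 -3.406 -0.299
v -0.591 -0.228 -1.234
v 0.355 -0.685 -1.19
v -1.315 -1.675 -0.71
v -0.369 -2.132 -0.666
v -0.62 -1.377 0.02
v -0.173 -0.482 -0.303
v -0.787 -1.878 -1.597
v -0.34 -0.983 -1.92
v 0.234 -1.705 -1.414
v 0.337 -1.395 -0.415
v -1.297 -0.965 -1.485
v -1.194 -0.655 -0.486
v 2.274 -3.58 2.312
v 1.273 -3.999 3.243
v 3.062 -2.287 3.738
v 2.061 -2.706 4.67
v 3.019 -4.474 2.71
v 2.018 -4.893 3.642
v 3.807 -3.181 4.137
v 2.806 -3.6 5.068
f 2 1 4
f 2 4 3
f 4 1 5
f 4 5 3
f 5 1 6
f 5 6 3
f 6 1 7
f 6 7 3
f 7 1 8
f 7 8 3
f 8 1 9
f 8 9 3
f 9 1 10
f 9 10 3
f 10 1 11
f 10 11 3
f 11 1 12
f 11 12 3
f 12 1 2
f 12 2 3
f 14 13 16
f 14 16 15
f 16 13 17
f 16 17 15
f 17 13 18
f 17 18 15
f 18 13 19
f 18 19 15
f 19 13 20
f 19 20 15
f 20 13 21
f 20 21 15
f 21 13 22
f 21 22 15
f 22 13 23
f 22 23 15
f 23 13 24
f 23 24 15
f 24 13 25
f 24 25 15
f 25 13 26
f 25 26 15
f 26 13 27
f 26 27 15
f 27 13 28
f 27 28 15
f 28 13 14
f 28 14 15
f 30 29 32
f 30 32 31
f 32 29 33
f 32 33 31
f 33 29 34
f 33 34 31
f 34 29 35
f 34 35 31
f 35 29 36
f 35 36 31
f 36 29 37
f 36 37 31
f 37 29 38
f 37 38 31
f 38 29 30
f 38 30 31
f 39 50 44
f 39 44 40
f 39 40 46
f 39 46 49
f 39 49 50
f 40 44 48
f 44 50 43
f 50 49 41
f 49 46 45
f 46 40 47
f 42 48 43
f 42 43 41
f 42 41 45
f 42 45 47
f 42 47 48
f 43 48 44
f 41 43 50
f 45 41 49
f 47 45 46
f 48 47 40
f 52 54 51
f 55 52 51
f 51 54 53
f 53 55 51
f 52 58 54
f 56 52 55
f 56 58 52
f 54 58 53
f 57 55 53
f 53 58 57
f 57 56 55
f 58 56 57



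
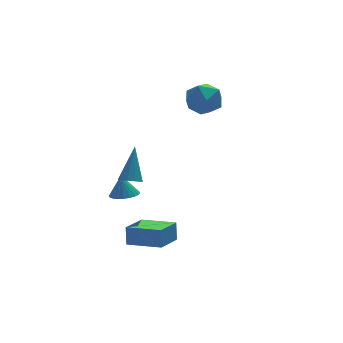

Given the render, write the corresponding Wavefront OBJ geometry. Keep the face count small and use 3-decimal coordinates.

v -3.442 -1.687 -3.111
v -3.348 -1.361 -2.128
v -2.225 -0.613 -3.583
v -2.131 -0.287 -2.6
v -2.169 -2.993 -2.8
v -2.075 -2.667 -1.817
v -0.952 -1.919 -3.272
v -0.858 -1.593 -2.289
v -3.005 -1.137 0.944
v -2.461 -1.35 0.866
v -2.395 -0.183 2.616
v -2.482 -1.031 0.692
v -2.703 -0.752 0.614
v -3.04 -0.619 0.662
v -3.363 -0.685 0.817
v -3.55 -0.923 1.021
v -3.529 -1.242 1.195
v -3.307 -1.522 1.273
v -2.971 -1.654 1.225
v -2.648 -1.588 1.07
v 1.18 2.121 3.711
v 1.526 2.656 2.823
v 2.854 1.944 4.257
v 3.2 2.479 3.369
v 2.646 3.011 4.147
v 1.611 3.121 3.809
v 2.769 1.479 3.271
v 1.734 1.589 2.933
v 2.508 2.26 2.551
v 2.432 3.207 3.092
v 1.948 1.393 3.988
v 1.872 2.34 4.529
v -2.33 1.52 -1.851
v -1.794 2.055 -1.987
v -2.37 1.86 -0.669
v -2.046 2.21 -2.04
v -2.341 2.26 -2.064
v -2.635 2.197 -2.056
v -2.882 2.031 -2.016
v -3.046 1.787 -1.951
v -3.1 1.503 -1.871
v -3.037 1.221 -1.788
v -2.867 0.985 -1.714
v -2.615 0.83 -1.661
v -2.32 0.78 -1.637
v -2.026 0.843 -1.646
v -1.779 1.009 -1.685
v -1.615 1.253 -1.75
v -1.561 1.537 -1.83
v -1.624 1.819 -1.913
f 2 4 1
f 5 2 1
f 1 4 3
f 3 5 1
f 2 8 4
f 6 2 5
f 6 8 2
f 4 8 3
f 7 5 3
f 3 8 7
f 7 6 5
f 8 6 7
f 10 9 12
f 10 12 11
f 12 9 13
f 12 13 11
f 13 9 14
f 13 14 11
f 14 9 15
f 14 15 11
f 15 9 16
f 15 16 11
f 16 9 17
f 16 17 11
f 17 9 18
f 17 18 11
f 18 9 19
f 18 19 11
f 19 9 20
f 19 20 11
f 20 9 10
f 20 10 11
f 21 32 26
f 21 26 22
f 21 22 28
f 21 28 31
f 21 31 32
f 22 26 30
f 26 32 25
f 32 31 23
f 31 28 27
f 28 22 29
f 24 30 25
f 24 25 23
f 24 23 27
f 24 27 29
f 24 29 30
f 25 30 26
f 23 25 32
f 27 23 31
f 29 27 28
f 30 29 22
f 34 33 36
f 34 36 35
f 36 33 37
f 36 37 35
f 37 33 38
f 37 38 35
f 38 33 39
f 38 39 35
f 39 33 40
f 39 40 35
f 40 33 41
f 40 41 35
f 41 33 42
f 41 42 35
f 42 33 43
f 42 43 35
f 43 33 44
f 43 44 35
f 44 33 45
f 44 45 35
f 45 33 46
f 45 46 35
f 46 33 47
f 46 47 35
f 47 33 48
f 47 48 35
f 48 33 49
f 48 49 35
f 49 33 50
f 49 50 35
f 50 33 34
f 50 34 35



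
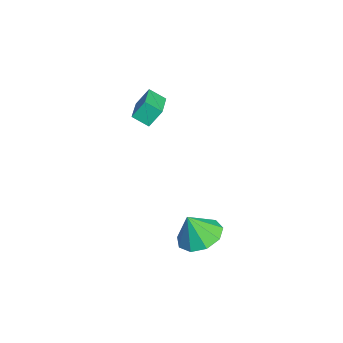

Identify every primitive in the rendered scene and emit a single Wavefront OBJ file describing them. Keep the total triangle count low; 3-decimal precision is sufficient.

v -4.209 0.236 1.1
v -4.357 0.841 1.932
v -3.91 0.964 0.623
v -4.058 1.569 1.456
v -2.582 -0.089 1.624
v -2.73 0.516 2.457
v -2.283 0.639 1.148
v -2.431 1.244 1.98
v 1.838 2.415 -2.82
v 2.776 1.912 -3.003
v 1.802 1.865 -1.5
v 2.9 2.583 -2.72
v 2.528 3.176 -2.483
v 1.832 3.412 -2.404
v 1.14 3.182 -2.519
v 0.774 2.593 -2.775
v 0.906 1.921 -3.052
v 1.475 1.48 -3.22
v 2.213 1.477 -3.201
f 2 4 1
f 5 2 1
f 1 4 3
f 3 5 1
f 2 8 4
f 6 2 5
f 6 8 2
f 4 8 3
f 7 5 3
f 3 8 7
f 7 6 5
f 8 6 7
f 10 9 12
f 10 12 11
f 12 9 13
f 12 13 11
f 13 9 14
f 13 14 11
f 14 9 15
f 14 15 11
f 15 9 16
f 15 16 11
f 16 9 17
f 16 17 11
f 17 9 18
f 17 18 11
f 18 9 19
f 18 19 11
f 19 9 10
f 19 10 11



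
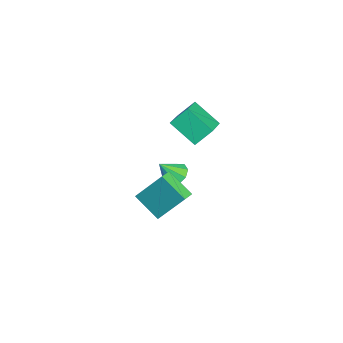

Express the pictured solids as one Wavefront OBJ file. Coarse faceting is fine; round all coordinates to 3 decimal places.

v 0.19 -1.481 4.402
v 0.014 -0.547 5.274
v -1.548 -0.832 3.356
v -1.724 0.102 4.228
v 1.224 -0.342 3.392
v 1.048 0.592 4.264
v -0.514 0.307 2.346
v -0.69 1.241 3.218
v 2.475 -3.181 1.134
v 2.71 -1.86 2.814
v 3.569 -2.186 0.199
v 3.804 -0.865 1.879
v 3.116 -3.635 1.401
v 3.351 -2.314 3.081
v 4.21 -2.64 0.466
v 4.445 -1.319 2.146
v -2.71 -0.781 -2.867
v -1.871 -0.728 -2.883
v -2.63 -1.679 -1.693
v -2.088 -0.313 -2.55
v -2.596 -0.116 -2.366
v -3.157 -0.231 -2.416
v -3.508 -0.603 -2.677
v -3.486 -1.058 -3.027
v -3.101 -1.384 -3.302
v -2.532 -1.427 -3.373
v -2.047 -1.168 -3.208
f 2 4 1
f 5 2 1
f 1 4 3
f 3 5 1
f 2 8 4
f 6 2 5
f 6 8 2
f 4 8 3
f 7 5 3
f 3 8 7
f 7 6 5
f 8 6 7
f 10 12 9
f 13 10 9
f 9 12 11
f 11 13 9
f 10 16 12
f 14 10 13
f 14 16 10
f 12 16 11
f 15 13 11
f 11 16 15
f 15 14 13
f 16 14 15
f 18 17 20
f 18 20 19
f 20 17 21
f 20 21 19
f 21 17 22
f 21 22 19
f 22 17 23
f 22 23 19
f 23 17 24
f 23 24 19
f 24 17 25
f 24 25 19
f 25 17 26
f 25 26 19
f 26 17 27
f 26 27 19
f 27 17 18
f 27 18 19



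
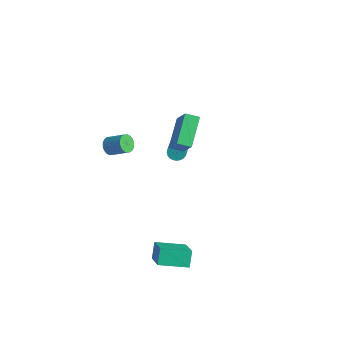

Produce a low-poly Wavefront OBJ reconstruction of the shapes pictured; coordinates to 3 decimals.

v -0.825 1.274 0.098
v -1.624 2.687 1.066
v -0.245 1.769 -0.145
v -1.045 3.181 0.823
v 0.285 0.779 1.737
v -0.515 2.191 2.705
v 0.864 1.273 1.494
v 0.065 2.686 2.462
v -2.962 4.241 -3.497
v -2.57 4.596 -3.462
v -1.406 3.194 -2.249
v -1.798 2.839 -2.283
v -2.684 4.646 -3.297
v -1.52 3.243 -2.083
v -2.84 4.633 -3.161
v -1.676 3.23 -1.948
v -3.014 4.561 -3.077
v -1.85 3.158 -1.864
v -3.181 4.44 -3.057
v -2.017 3.038 -1.843
v -3.314 4.289 -3.104
v -2.15 2.886 -1.89
v -3.394 4.131 -3.21
v -2.23 2.728 -1.997
v -3.408 3.99 -3.36
v -2.244 2.587 -2.147
v -3.354 3.886 -3.531
v -2.19 2.484 -2.318
v -3.24 3.837 -3.697
v -2.076 2.434 -2.483
v -3.084 3.85 -3.832
v -1.92 2.447 -2.619
v -2.91 3.922 -3.916
v -1.746 2.519 -2.703
v -2.743 4.042 -3.937
v -1.579 2.64 -2.723
v -2.61 4.194 -3.89
v -1.446 2.791 -2.676
v -2.53 4.352 -3.783
v -1.366 2.949 -2.57
v -2.516 4.493 -3.633
v -1.352 3.09 -2.42
v -0.815 -2.887 3.492
v -0.478 -3.005 3.086
v 0.412 -2.651 3.723
v 0.075 -2.533 4.128
v -0.537 -2.776 3.042
v 0.353 -2.422 3.678
v -0.652 -2.57 3.087
v 0.239 -2.216 3.723
v -0.798 -2.426 3.212
v 0.092 -2.072 3.848
v -0.948 -2.373 3.392
v -0.058 -2.019 4.028
v -1.071 -2.422 3.592
v -0.181 -2.069 4.229
v -1.144 -2.564 3.772
v -0.254 -2.21 4.409
v -1.152 -2.769 3.897
v -0.262 -2.415 4.534
v -1.093 -2.998 3.942
v -0.203 -2.644 4.578
v -0.979 -3.204 3.897
v -0.088 -2.85 4.533
v -0.832 -3.348 3.772
v 0.058 -2.994 4.408
v -0.682 -3.401 3.592
v 0.208 -3.047 4.228
v -0.559 -3.351 3.391
v 0.331 -2.998 4.028
v -0.486 -3.21 3.211
v 0.404 -2.856 3.848
v 2.561 -3.297 -3.45
v 2.217 -2.775 -2.709
v 3.627 -2.101 -3.799
v 3.283 -1.578 -3.057
v 3.717 -4.022 -2.403
v 3.373 -3.499 -1.661
v 4.783 -2.825 -2.751
v 4.439 -2.303 -2.01
f 2 4 1
f 5 2 1
f 1 4 3
f 3 5 1
f 2 8 4
f 6 2 5
f 6 8 2
f 4 8 3
f 7 5 3
f 3 8 7
f 7 6 5
f 8 6 7
f 10 9 13
f 10 13 11
f 11 13 14
f 11 14 12
f 13 9 15
f 13 15 14
f 14 15 16
f 14 16 12
f 15 9 17
f 15 17 16
f 16 17 18
f 16 18 12
f 17 9 19
f 17 19 18
f 18 19 20
f 18 20 12
f 19 9 21
f 19 21 20
f 20 21 22
f 20 22 12
f 21 9 23
f 21 23 22
f 22 23 24
f 22 24 12
f 23 9 25
f 23 25 24
f 24 25 26
f 24 26 12
f 25 9 27
f 25 27 26
f 26 27 28
f 26 28 12
f 27 9 29
f 27 29 28
f 28 29 30
f 28 30 12
f 29 9 31
f 29 31 30
f 30 31 32
f 30 32 12
f 31 9 33
f 31 33 32
f 32 33 34
f 32 34 12
f 33 9 35
f 33 35 34
f 34 35 36
f 34 36 12
f 35 9 37
f 35 37 36
f 36 37 38
f 36 38 12
f 37 9 39
f 37 39 38
f 38 39 40
f 38 40 12
f 39 9 41
f 39 41 40
f 40 41 42
f 40 42 12
f 41 9 10
f 41 10 42
f 42 10 11
f 42 11 12
f 44 43 47
f 44 47 45
f 45 47 48
f 45 48 46
f 47 43 49
f 47 49 48
f 48 49 50
f 48 50 46
f 49 43 51
f 49 51 50
f 50 51 52
f 50 52 46
f 51 43 53
f 51 53 52
f 52 53 54
f 52 54 46
f 53 43 55
f 53 55 54
f 54 55 56
f 54 56 46
f 55 43 57
f 55 57 56
f 56 57 58
f 56 58 46
f 57 43 59
f 57 59 58
f 58 59 60
f 58 60 46
f 59 43 61
f 59 61 60
f 60 61 62
f 60 62 46
f 61 43 63
f 61 63 62
f 62 63 64
f 62 64 46
f 63 43 65
f 63 65 64
f 64 65 66
f 64 66 46
f 65 43 67
f 65 67 66
f 66 67 68
f 66 68 46
f 67 43 69
f 67 69 68
f 68 69 70
f 68 70 46
f 69 43 71
f 69 71 70
f 70 71 72
f 70 72 46
f 71 43 44
f 71 44 72
f 72 44 45
f 72 45 46
f 74 76 73
f 77 74 73
f 73 76 75
f 75 77 73
f 74 80 76
f 78 74 77
f 78 80 74
f 76 80 75
f 79 77 75
f 75 80 79
f 79 78 77
f 80 78 79



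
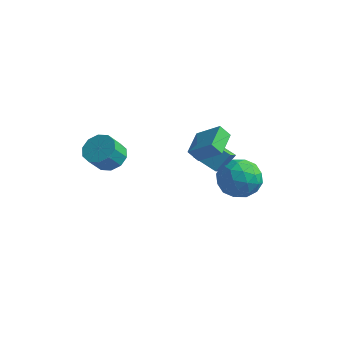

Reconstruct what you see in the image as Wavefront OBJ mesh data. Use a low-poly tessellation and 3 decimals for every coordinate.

v 1.378 1.279 -1.556
v 1.749 2.009 -0.638
v 1.158 2.157 -2.164
v 1.529 2.886 -1.246
v 2.711 1.254 -2.074
v 3.082 1.983 -1.156
v 2.491 2.131 -2.682
v 2.862 2.861 -1.764
v 2.024 -0.185 -0.1
v 3.267 -0.024 0.812
v 1.582 1.259 0.245
v 2.825 1.421 1.158
v 2.455 0.099 -0.738
v 3.698 0.261 0.175
v 2.013 1.544 -0.392
v 3.256 1.705 0.52
v 2.409 2.528 -3.732
v 3.476 3.1 -4.004
v 3.244 1.76 -2.076
v 4.311 2.332 -2.348
v 3.32 2.996 -2.006
v 2.805 3.471 -3.029
v 3.915 1.389 -3.051
v 3.4 1.864 -4.074
v 4.407 2.396 -3.583
v 4.039 3.389 -2.937
v 2.681 1.471 -3.143
v 2.313 2.464 -2.497
v 2.87 2.882 -4.014
v 3.85 1.978 -2.066
v 3.268 2.369 -1.865
v 3.895 2.705 -2.025
v 2.475 3.1 -3.441
v 3.102 3.436 -3.601
v 3.01 3.375 -2.426
v 3.618 1.424 -2.479
v 4.245 1.76 -2.639
v 2.825 2.155 -4.055
v 3.452 2.491 -4.215
v 3.71 1.485 -3.654
v 4.044 2.804 -3.926
v 4.534 2.352 -2.952
v 4.302 1.798 -3.365
v 3.999 2.077 -3.967
v 3.828 3.388 -3.546
v 4.318 2.936 -2.573
v 3.736 3.327 -2.371
v 3.433 3.606 -2.973
v 4.375 2.974 -3.299
v 2.402 1.924 -3.507
v 2.892 1.472 -2.534
v 3.287 1.254 -3.107
v 2.984 1.533 -3.709
v 2.186 2.508 -3.128
v 2.676 2.056 -2.154
v 2.721 2.783 -2.113
v 2.418 3.062 -2.715
v 2.345 1.886 -2.781
v -0.465 -3.038 0.242
v 0.366 -3.36 0.121
v 0.217 -4.105 1.076
v -0.615 -3.782 1.198
v 0.399 -2.925 0.466
v 0.25 -3.669 1.421
v 0.102 -2.533 0.725
v -0.047 -3.277 1.68
v -0.412 -2.333 0.8
v -0.561 -3.078 1.755
v -0.946 -2.403 0.662
v -1.096 -3.147 1.617
v -1.297 -2.715 0.364
v -1.446 -3.46 1.319
v -1.33 -3.151 0.019
v -1.479 -3.895 0.974
v -1.033 -3.543 -0.24
v -1.182 -4.287 0.715
v -0.519 -3.742 -0.315
v -0.668 -4.487 0.64
v 0.016 -3.673 -0.177
v -0.134 -4.417 0.778
f 2 4 1
f 5 2 1
f 1 4 3
f 3 5 1
f 2 8 4
f 6 2 5
f 6 8 2
f 4 8 3
f 7 5 3
f 3 8 7
f 7 6 5
f 8 6 7
f 10 12 9
f 13 10 9
f 9 12 11
f 11 13 9
f 10 16 12
f 14 10 13
f 14 16 10
f 12 16 11
f 15 13 11
f 11 16 15
f 15 14 13
f 16 14 15
f 17 54 33
f 54 28 57
f 33 57 22
f 54 57 33
f 17 33 29
f 33 22 34
f 29 34 18
f 33 34 29
f 17 29 38
f 29 18 39
f 38 39 24
f 29 39 38
f 17 38 50
f 38 24 53
f 50 53 27
f 38 53 50
f 17 50 54
f 50 27 58
f 54 58 28
f 50 58 54
f 18 34 45
f 34 22 48
f 45 48 26
f 34 48 45
f 22 57 35
f 57 28 56
f 35 56 21
f 57 56 35
f 28 58 55
f 58 27 51
f 55 51 19
f 58 51 55
f 27 53 52
f 53 24 40
f 52 40 23
f 53 40 52
f 24 39 44
f 39 18 41
f 44 41 25
f 39 41 44
f 20 46 32
f 46 26 47
f 32 47 21
f 46 47 32
f 20 32 30
f 32 21 31
f 30 31 19
f 32 31 30
f 20 30 37
f 30 19 36
f 37 36 23
f 30 36 37
f 20 37 42
f 37 23 43
f 42 43 25
f 37 43 42
f 20 42 46
f 42 25 49
f 46 49 26
f 42 49 46
f 21 47 35
f 47 26 48
f 35 48 22
f 47 48 35
f 19 31 55
f 31 21 56
f 55 56 28
f 31 56 55
f 23 36 52
f 36 19 51
f 52 51 27
f 36 51 52
f 25 43 44
f 43 23 40
f 44 40 24
f 43 40 44
f 26 49 45
f 49 25 41
f 45 41 18
f 49 41 45
f 60 59 63
f 60 63 61
f 61 63 64
f 61 64 62
f 63 59 65
f 63 65 64
f 64 65 66
f 64 66 62
f 65 59 67
f 65 67 66
f 66 67 68
f 66 68 62
f 67 59 69
f 67 69 68
f 68 69 70
f 68 70 62
f 69 59 71
f 69 71 70
f 70 71 72
f 70 72 62
f 71 59 73
f 71 73 72
f 72 73 74
f 72 74 62
f 73 59 75
f 73 75 74
f 74 75 76
f 74 76 62
f 75 59 77
f 75 77 76
f 76 77 78
f 76 78 62
f 77 59 79
f 77 79 78
f 78 79 80
f 78 80 62
f 79 59 60
f 79 60 80
f 80 60 61
f 80 61 62



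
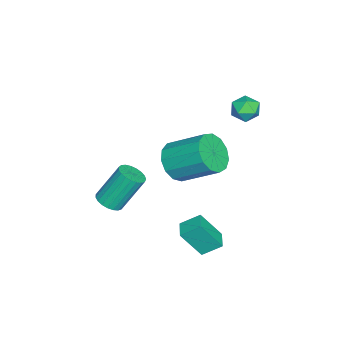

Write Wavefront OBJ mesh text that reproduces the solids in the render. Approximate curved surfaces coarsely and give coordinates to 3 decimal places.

v 0.274 1.221 -0.113
v 1.21 1.042 0.005
v 1.381 2.619 1.051
v 0.446 2.799 0.933
v 1.168 1.343 -0.442
v 1.339 2.92 0.603
v 0.842 1.605 -0.785
v 1.014 3.182 0.261
v 0.336 1.746 -0.914
v 0.507 3.323 0.131
v -0.19 1.72 -0.789
v -0.018 3.297 0.257
v -0.568 1.536 -0.449
v -0.396 3.113 0.596
v -0.679 1.252 -0.002
v -0.507 2.829 1.043
v -0.487 0.958 0.409
v -0.316 2.535 1.455
v -0.054 0.748 0.655
v 0.118 2.325 1.701
v 0.484 0.688 0.657
v 0.655 2.265 1.703
v 0.955 0.797 0.415
v 1.127 2.375 1.461
v -1.949 4.019 1.668
v -1.411 3.61 1.568
v -2.309 3.35 2.472
v -1.771 2.941 2.372
v -1.682 3.564 2.639
v -1.459 3.977 2.142
v -2.261 2.983 1.898
v -2.038 3.396 1.401
v -1.603 2.969 1.71
v -1.246 3.329 2.169
v -2.474 3.631 1.871
v -2.117 3.991 2.33
v 1.48 -1.223 -2.188
v 1.931 -1.54 -1.882
v 1.47 -0.694 -0.326
v 1.02 -0.377 -0.632
v 2.059 -1.326 -1.961
v 1.598 -0.48 -0.405
v 2.087 -1.094 -2.079
v 1.626 -0.248 -0.523
v 2.011 -0.884 -2.215
v 1.55 -0.038 -0.66
v 1.842 -0.733 -2.347
v 1.381 0.113 -0.792
v 1.611 -0.666 -2.452
v 1.151 0.18 -0.896
v 1.358 -0.696 -2.511
v 0.897 0.15 -0.955
v 1.126 -0.817 -2.514
v 0.665 0.029 -0.958
v 0.955 -1.008 -2.46
v 0.494 -0.162 -0.905
v 0.875 -1.237 -2.36
v 0.414 -0.39 -0.804
v 0.899 -1.463 -2.23
v 0.438 -0.616 -0.674
v 1.024 -1.647 -2.092
v 0.564 -0.801 -0.537
v 1.228 -1.758 -1.971
v 0.768 -0.912 -0.416
v 1.476 -1.777 -1.888
v 1.015 -0.931 -0.332
v 1.724 -1.7 -1.856
v 1.264 -0.854 -0.3
v 1.32 2.555 -4.05
v 1.598 1.741 -2.785
v 1.097 3.343 -3.494
v 1.375 2.529 -2.229
v 2.105 2.791 -4.071
v 2.383 1.977 -2.806
v 1.882 3.579 -3.515
v 2.16 2.765 -2.25
f 2 1 5
f 2 5 3
f 3 5 6
f 3 6 4
f 5 1 7
f 5 7 6
f 6 7 8
f 6 8 4
f 7 1 9
f 7 9 8
f 8 9 10
f 8 10 4
f 9 1 11
f 9 11 10
f 10 11 12
f 10 12 4
f 11 1 13
f 11 13 12
f 12 13 14
f 12 14 4
f 13 1 15
f 13 15 14
f 14 15 16
f 14 16 4
f 15 1 17
f 15 17 16
f 16 17 18
f 16 18 4
f 17 1 19
f 17 19 18
f 18 19 20
f 18 20 4
f 19 1 21
f 19 21 20
f 20 21 22
f 20 22 4
f 21 1 23
f 21 23 22
f 22 23 24
f 22 24 4
f 23 1 2
f 23 2 24
f 24 2 3
f 24 3 4
f 25 36 30
f 25 30 26
f 25 26 32
f 25 32 35
f 25 35 36
f 26 30 34
f 30 36 29
f 36 35 27
f 35 32 31
f 32 26 33
f 28 34 29
f 28 29 27
f 28 27 31
f 28 31 33
f 28 33 34
f 29 34 30
f 27 29 36
f 31 27 35
f 33 31 32
f 34 33 26
f 38 37 41
f 38 41 39
f 39 41 42
f 39 42 40
f 41 37 43
f 41 43 42
f 42 43 44
f 42 44 40
f 43 37 45
f 43 45 44
f 44 45 46
f 44 46 40
f 45 37 47
f 45 47 46
f 46 47 48
f 46 48 40
f 47 37 49
f 47 49 48
f 48 49 50
f 48 50 40
f 49 37 51
f 49 51 50
f 50 51 52
f 50 52 40
f 51 37 53
f 51 53 52
f 52 53 54
f 52 54 40
f 53 37 55
f 53 55 54
f 54 55 56
f 54 56 40
f 55 37 57
f 55 57 56
f 56 57 58
f 56 58 40
f 57 37 59
f 57 59 58
f 58 59 60
f 58 60 40
f 59 37 61
f 59 61 60
f 60 61 62
f 60 62 40
f 61 37 63
f 61 63 62
f 62 63 64
f 62 64 40
f 63 37 65
f 63 65 64
f 64 65 66
f 64 66 40
f 65 37 67
f 65 67 66
f 66 67 68
f 66 68 40
f 67 37 38
f 67 38 68
f 68 38 39
f 68 39 40
f 70 72 69
f 73 70 69
f 69 72 71
f 71 73 69
f 70 76 72
f 74 70 73
f 74 76 70
f 72 76 71
f 75 73 71
f 71 76 75
f 75 74 73
f 76 74 75



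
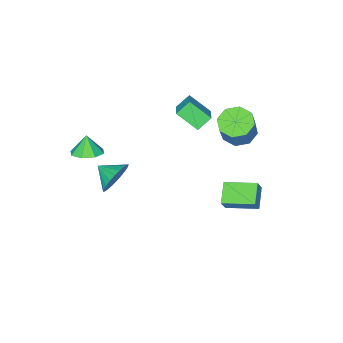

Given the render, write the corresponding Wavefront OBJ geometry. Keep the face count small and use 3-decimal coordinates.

v -2.134 1.939 -2.664
v -1.725 2.033 -1.879
v -3.157 3.402 -2.307
v -2.748 3.496 -1.522
v -1.212 2.724 -3.238
v -0.803 2.818 -2.453
v -2.235 4.187 -2.881
v -1.826 4.281 -2.096
v 3.235 -3.01 0.308
v 3.96 -2.584 0.657
v 2.965 -3.37 1.312
v 3.392 -2.18 0.649
v 2.733 -2.263 0.441
v 2.367 -2.782 0.156
v 2.51 -3.435 -0.04
v 3.078 -3.839 -0.032
v 3.738 -3.756 0.175
v 4.103 -3.237 0.461
v 1.183 -3.239 -3.667
v 1.603 -2.806 -2.772
v 1.477 -4.381 -3.253
v 1.203 -2.866 -2.654
v 0.8 -2.983 -2.691
v 0.455 -3.139 -2.876
v 0.221 -3.31 -3.182
v 0.134 -3.471 -3.562
v 0.206 -3.596 -3.957
v 0.427 -3.666 -4.309
v 0.763 -3.672 -4.563
v 1.163 -3.612 -4.681
v 1.567 -3.495 -4.644
v 1.911 -3.339 -4.459
v 2.145 -3.168 -4.153
v 2.233 -3.007 -3.773
v 2.16 -2.882 -3.377
v 1.939 -2.811 -3.026
v -2.644 -2.69 0.499
v -3.407 -2.483 1.176
v -3.168 -1.569 -0.434
v -3.93 -1.362 0.242
v -1.83 -1.778 1.138
v -2.592 -1.571 1.814
v -2.353 -0.657 0.204
v -3.116 -0.45 0.881
v -3.72 1.036 0.493
v -2.804 0.8 0.167
v -2.185 1.168 1.641
v -3.1 1.404 1.967
v -2.974 1.538 0.055
v -2.355 1.906 1.528
v -3.581 1.981 0.199
v -2.962 2.35 1.672
v -4.269 1.871 0.515
v -3.65 2.239 1.989
v -4.635 1.272 0.819
v -4.016 1.64 2.293
v -4.465 0.534 0.932
v -3.846 0.902 2.405
v -3.858 0.09 0.788
v -3.239 0.459 2.261
v -3.17 0.201 0.471
v -2.551 0.569 1.945
f 2 4 1
f 5 2 1
f 1 4 3
f 3 5 1
f 2 8 4
f 6 2 5
f 6 8 2
f 4 8 3
f 7 5 3
f 3 8 7
f 7 6 5
f 8 6 7
f 10 9 12
f 10 12 11
f 12 9 13
f 12 13 11
f 13 9 14
f 13 14 11
f 14 9 15
f 14 15 11
f 15 9 16
f 15 16 11
f 16 9 17
f 16 17 11
f 17 9 18
f 17 18 11
f 18 9 10
f 18 10 11
f 20 19 22
f 20 22 21
f 22 19 23
f 22 23 21
f 23 19 24
f 23 24 21
f 24 19 25
f 24 25 21
f 25 19 26
f 25 26 21
f 26 19 27
f 26 27 21
f 27 19 28
f 27 28 21
f 28 19 29
f 28 29 21
f 29 19 30
f 29 30 21
f 30 19 31
f 30 31 21
f 31 19 32
f 31 32 21
f 32 19 33
f 32 33 21
f 33 19 34
f 33 34 21
f 34 19 35
f 34 35 21
f 35 19 36
f 35 36 21
f 36 19 20
f 36 20 21
f 38 40 37
f 41 38 37
f 37 40 39
f 39 41 37
f 38 44 40
f 42 38 41
f 42 44 38
f 40 44 39
f 43 41 39
f 39 44 43
f 43 42 41
f 44 42 43
f 46 45 49
f 46 49 47
f 47 49 50
f 47 50 48
f 49 45 51
f 49 51 50
f 50 51 52
f 50 52 48
f 51 45 53
f 51 53 52
f 52 53 54
f 52 54 48
f 53 45 55
f 53 55 54
f 54 55 56
f 54 56 48
f 55 45 57
f 55 57 56
f 56 57 58
f 56 58 48
f 57 45 59
f 57 59 58
f 58 59 60
f 58 60 48
f 59 45 61
f 59 61 60
f 60 61 62
f 60 62 48
f 61 45 46
f 61 46 62
f 62 46 47
f 62 47 48



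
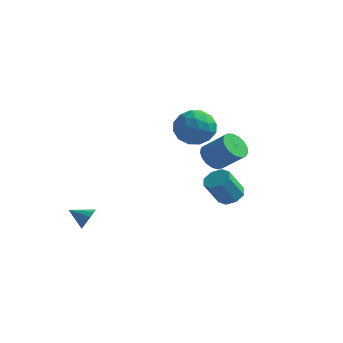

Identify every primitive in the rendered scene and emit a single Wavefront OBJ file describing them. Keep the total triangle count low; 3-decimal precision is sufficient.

v 2.521 -0.244 1.846
v 2.969 -0.637 1.328
v 4.128 -0.669 2.356
v 3.679 -0.276 2.874
v 3.044 -0.273 1.255
v 4.203 -0.306 2.284
v 2.999 0.097 1.317
v 4.158 0.065 2.346
v 2.844 0.389 1.501
v 4.003 0.357 2.53
v 2.615 0.536 1.763
v 3.774 0.504 2.792
v 2.365 0.505 2.045
v 3.524 0.472 3.073
v 2.15 0.302 2.28
v 3.309 0.269 3.309
v 2.02 -0.026 2.417
v 3.179 -0.059 3.445
v 2.005 -0.404 2.422
v 3.163 -0.436 3.451
v 2.107 -0.745 2.295
v 3.266 -0.777 3.324
v 2.305 -0.971 2.066
v 3.464 -1.004 3.094
v 2.552 -1.031 1.785
v 3.711 -1.063 2.814
v 2.792 -0.91 1.519
v 3.951 -0.942 2.548
v -2.814 -2.498 -2.35
v -2.495 -2.612 -1.784
v -3.766 -2.682 -1.85
v -2.56 -2.276 -1.783
v -2.692 -2 -1.934
v -2.858 -1.857 -2.196
v -3.012 -1.886 -2.5
v -3.113 -2.079 -2.763
v -3.134 -2.384 -2.916
v -3.069 -2.719 -2.917
v -2.936 -2.995 -2.766
v -2.771 -3.138 -2.503
v -2.617 -3.109 -2.2
v -2.516 -2.917 -1.936
v 0.11 1.799 2.158
v 0.712 2.472 2.811
v 1.088 0.388 2.709
v 1.69 1.061 3.362
v 0.623 0.856 3.607
v 0.018 1.728 3.266
v 1.782 1.132 2.254
v 1.177 2.004 1.913
v 1.746 2.06 2.87
v 1.029 1.889 3.707
v 0.771 0.971 1.813
v 0.054 0.8 2.65
v 0.325 2.259 2.436
v 1.475 0.601 3.084
v 0.848 0.48 3.228
v 1.202 0.876 3.612
v -0.083 1.822 2.704
v 0.271 2.218 3.087
v 0.218 1.268 3.555
v 1.529 0.642 2.433
v 1.883 1.038 2.816
v 0.598 1.984 1.908
v 0.952 2.38 2.292
v 1.582 1.592 1.965
v 1.286 2.413 2.855
v 1.862 1.583 3.179
v 1.916 1.625 2.527
v 1.56 2.137 2.327
v 0.865 2.312 3.346
v 1.44 1.483 3.67
v 0.813 1.363 3.814
v 0.457 1.875 3.614
v 1.473 2.07 3.381
v 0.36 1.377 1.85
v 0.935 0.548 2.174
v 1.343 0.985 1.906
v 0.987 1.497 1.706
v -0.062 1.277 2.341
v 0.514 0.447 2.665
v 0.24 0.723 3.193
v -0.116 1.235 2.993
v 0.327 0.79 2.139
v 1.753 4 -2.924
v 2.47 3.895 -2.698
v 1.945 3.254 -1.33
v 1.227 3.36 -1.556
v 2.26 4.412 -2.537
v 1.735 3.772 -1.168
v 1.752 4.689 -2.602
v 1.227 4.048 -1.233
v 1.245 4.562 -2.856
v 0.72 3.921 -1.488
v 1.035 4.106 -3.15
v 0.51 3.465 -1.782
v 1.245 3.588 -3.312
v 0.72 2.948 -1.943
v 1.753 3.312 -3.247
v 1.228 2.671 -1.878
v 2.26 3.439 -2.992
v 1.735 2.798 -1.624
f 2 1 5
f 2 5 3
f 3 5 6
f 3 6 4
f 5 1 7
f 5 7 6
f 6 7 8
f 6 8 4
f 7 1 9
f 7 9 8
f 8 9 10
f 8 10 4
f 9 1 11
f 9 11 10
f 10 11 12
f 10 12 4
f 11 1 13
f 11 13 12
f 12 13 14
f 12 14 4
f 13 1 15
f 13 15 14
f 14 15 16
f 14 16 4
f 15 1 17
f 15 17 16
f 16 17 18
f 16 18 4
f 17 1 19
f 17 19 18
f 18 19 20
f 18 20 4
f 19 1 21
f 19 21 20
f 20 21 22
f 20 22 4
f 21 1 23
f 21 23 22
f 22 23 24
f 22 24 4
f 23 1 25
f 23 25 24
f 24 25 26
f 24 26 4
f 25 1 27
f 25 27 26
f 26 27 28
f 26 28 4
f 27 1 2
f 27 2 28
f 28 2 3
f 28 3 4
f 30 29 32
f 30 32 31
f 32 29 33
f 32 33 31
f 33 29 34
f 33 34 31
f 34 29 35
f 34 35 31
f 35 29 36
f 35 36 31
f 36 29 37
f 36 37 31
f 37 29 38
f 37 38 31
f 38 29 39
f 38 39 31
f 39 29 40
f 39 40 31
f 40 29 41
f 40 41 31
f 41 29 42
f 41 42 31
f 42 29 30
f 42 30 31
f 43 80 59
f 80 54 83
f 59 83 48
f 80 83 59
f 43 59 55
f 59 48 60
f 55 60 44
f 59 60 55
f 43 55 64
f 55 44 65
f 64 65 50
f 55 65 64
f 43 64 76
f 64 50 79
f 76 79 53
f 64 79 76
f 43 76 80
f 76 53 84
f 80 84 54
f 76 84 80
f 44 60 71
f 60 48 74
f 71 74 52
f 60 74 71
f 48 83 61
f 83 54 82
f 61 82 47
f 83 82 61
f 54 84 81
f 84 53 77
f 81 77 45
f 84 77 81
f 53 79 78
f 79 50 66
f 78 66 49
f 79 66 78
f 50 65 70
f 65 44 67
f 70 67 51
f 65 67 70
f 46 72 58
f 72 52 73
f 58 73 47
f 72 73 58
f 46 58 56
f 58 47 57
f 56 57 45
f 58 57 56
f 46 56 63
f 56 45 62
f 63 62 49
f 56 62 63
f 46 63 68
f 63 49 69
f 68 69 51
f 63 69 68
f 46 68 72
f 68 51 75
f 72 75 52
f 68 75 72
f 47 73 61
f 73 52 74
f 61 74 48
f 73 74 61
f 45 57 81
f 57 47 82
f 81 82 54
f 57 82 81
f 49 62 78
f 62 45 77
f 78 77 53
f 62 77 78
f 51 69 70
f 69 49 66
f 70 66 50
f 69 66 70
f 52 75 71
f 75 51 67
f 71 67 44
f 75 67 71
f 86 85 89
f 86 89 87
f 87 89 90
f 87 90 88
f 89 85 91
f 89 91 90
f 90 91 92
f 90 92 88
f 91 85 93
f 91 93 92
f 92 93 94
f 92 94 88
f 93 85 95
f 93 95 94
f 94 95 96
f 94 96 88
f 95 85 97
f 95 97 96
f 96 97 98
f 96 98 88
f 97 85 99
f 97 99 98
f 98 99 100
f 98 100 88
f 99 85 101
f 99 101 100
f 100 101 102
f 100 102 88
f 101 85 86
f 101 86 102
f 102 86 87
f 102 87 88



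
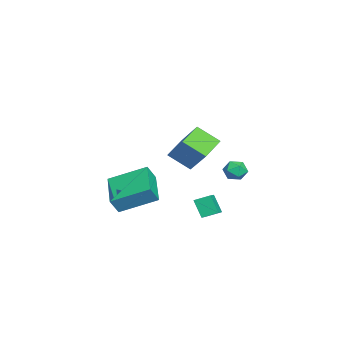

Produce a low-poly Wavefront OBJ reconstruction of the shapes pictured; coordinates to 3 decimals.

v 0.441 -3.09 -1.16
v 0.359 -1.115 -0.264
v 2.419 -2.707 -1.821
v 2.337 -0.733 -0.924
v 0.803 -3.467 -0.296
v 0.721 -1.493 0.601
v 2.781 -3.085 -0.956
v 2.699 -1.11 -0.06
v -3.651 2.987 -1.332
v -3.026 3.272 -1.135
v -3.234 1.928 -1.125
v -2.609 2.213 -0.928
v -3.189 2.306 -0.52
v -3.446 2.96 -0.648
v -2.814 2.24 -1.612
v -3.071 2.894 -1.74
v -2.508 2.81 -1.308
v -2.74 2.851 -0.633
v -3.52 2.349 -1.627
v -3.752 2.39 -0.952
v 3.763 1.642 -1.303
v 3.335 1.215 -0.361
v 3.711 2.451 -0.96
v 3.284 2.024 -0.017
v 4.556 1.556 -0.983
v 4.129 1.129 -0.04
v 4.505 2.365 -0.639
v 4.077 1.938 0.303
v -1.759 1.139 0.545
v -1.942 -0.046 1.413
v -0.573 2.019 1.996
v -0.756 0.834 2.864
v -0.584 0.526 -0.044
v -0.767 -0.659 0.824
v 0.602 1.406 1.407
v 0.419 0.221 2.275
f 2 4 1
f 5 2 1
f 1 4 3
f 3 5 1
f 2 8 4
f 6 2 5
f 6 8 2
f 4 8 3
f 7 5 3
f 3 8 7
f 7 6 5
f 8 6 7
f 9 20 14
f 9 14 10
f 9 10 16
f 9 16 19
f 9 19 20
f 10 14 18
f 14 20 13
f 20 19 11
f 19 16 15
f 16 10 17
f 12 18 13
f 12 13 11
f 12 11 15
f 12 15 17
f 12 17 18
f 13 18 14
f 11 13 20
f 15 11 19
f 17 15 16
f 18 17 10
f 22 24 21
f 25 22 21
f 21 24 23
f 23 25 21
f 22 28 24
f 26 22 25
f 26 28 22
f 24 28 23
f 27 25 23
f 23 28 27
f 27 26 25
f 28 26 27
f 30 32 29
f 33 30 29
f 29 32 31
f 31 33 29
f 30 36 32
f 34 30 33
f 34 36 30
f 32 36 31
f 35 33 31
f 31 36 35
f 35 34 33
f 36 34 35



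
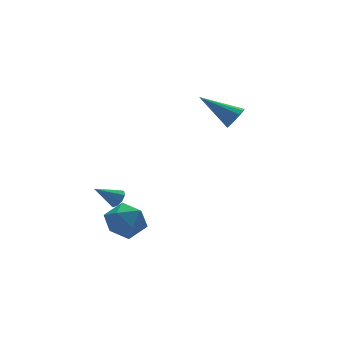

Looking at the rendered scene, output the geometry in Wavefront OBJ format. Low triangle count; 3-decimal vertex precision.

v -1.92 -1.934 -1.728
v -1.612 -1.942 -1.322
v -2.94 -1.786 -0.952
v -1.651 -1.615 -1.435
v -1.816 -1.436 -1.685
v -2.029 -1.491 -1.956
v -2.192 -1.752 -2.12
v -2.227 -2.099 -2.1
v -2.119 -2.368 -1.907
v -1.917 -2.434 -1.63
v -1.717 -2.266 -1.399
v -1.973 -2.585 -1.631
v -1.162 -2.755 -2.26
v -2.958 -3.485 -2.66
v -2.147 -3.655 -3.289
v -2.176 -4.097 -2.347
v -1.568 -3.541 -1.711
v -2.552 -2.699 -3.209
v -1.944 -2.143 -2.573
v -1.52 -2.826 -3.235
v -1.287 -3.689 -2.703
v -2.833 -2.551 -2.217
v -2.6 -3.414 -1.685
v 3.817 -1.875 1.99
v 4 -2.144 2.553
v 2.643 -0.585 2.99
v 4.223 -1.898 2.497
v 4.337 -1.646 2.306
v 4.312 -1.455 2.03
v 4.154 -1.377 1.744
v 3.906 -1.432 1.523
v 3.634 -1.605 1.428
v 3.411 -1.851 1.483
v 3.297 -2.103 1.674
v 3.322 -2.294 1.95
v 3.48 -2.373 2.237
v 3.728 -2.318 2.457
f 2 1 4
f 2 4 3
f 4 1 5
f 4 5 3
f 5 1 6
f 5 6 3
f 6 1 7
f 6 7 3
f 7 1 8
f 7 8 3
f 8 1 9
f 8 9 3
f 9 1 10
f 9 10 3
f 10 1 11
f 10 11 3
f 11 1 2
f 11 2 3
f 12 23 17
f 12 17 13
f 12 13 19
f 12 19 22
f 12 22 23
f 13 17 21
f 17 23 16
f 23 22 14
f 22 19 18
f 19 13 20
f 15 21 16
f 15 16 14
f 15 14 18
f 15 18 20
f 15 20 21
f 16 21 17
f 14 16 23
f 18 14 22
f 20 18 19
f 21 20 13
f 25 24 27
f 25 27 26
f 27 24 28
f 27 28 26
f 28 24 29
f 28 29 26
f 29 24 30
f 29 30 26
f 30 24 31
f 30 31 26
f 31 24 32
f 31 32 26
f 32 24 33
f 32 33 26
f 33 24 34
f 33 34 26
f 34 24 35
f 34 35 26
f 35 24 36
f 35 36 26
f 36 24 37
f 36 37 26
f 37 24 25
f 37 25 26



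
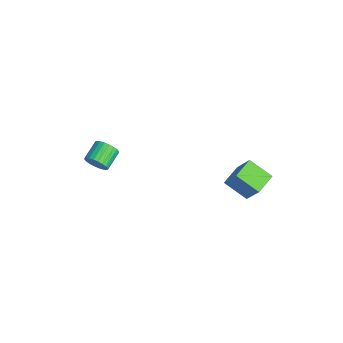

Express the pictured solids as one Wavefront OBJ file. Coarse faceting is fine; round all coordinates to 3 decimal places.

v 3.537 3.417 -0.707
v 2.578 2.293 0.154
v 2.615 4.448 -0.389
v 1.656 3.324 0.472
v 4.604 3.836 1.028
v 3.645 2.712 1.889
v 3.682 4.867 1.346
v 2.723 3.743 2.207
v -2.217 -4.376 -1.385
v -1.655 -4.086 -0.88
v -2.601 -3.213 -0.329
v -3.163 -3.504 -0.835
v -1.621 -3.892 -1.128
v -2.567 -3.02 -0.577
v -1.677 -3.773 -1.415
v -2.624 -2.9 -0.864
v -1.816 -3.745 -1.697
v -2.763 -2.873 -1.146
v -2.016 -3.813 -1.932
v -2.962 -2.941 -1.381
v -2.247 -3.967 -2.084
v -3.193 -3.095 -1.533
v -2.473 -4.184 -2.13
v -3.419 -3.311 -1.579
v -2.66 -4.429 -2.062
v -3.606 -3.557 -1.511
v -2.779 -4.667 -1.891
v -3.725 -3.794 -1.34
v -2.813 -4.86 -1.643
v -3.759 -3.988 -1.092
v -2.756 -4.98 -1.356
v -3.703 -4.107 -0.805
v -2.617 -5.007 -1.074
v -3.564 -4.135 -0.523
v -2.418 -4.939 -0.839
v -3.364 -4.067 -0.288
v -2.187 -4.785 -0.687
v -3.133 -3.913 -0.136
v -1.961 -4.569 -0.641
v -2.907 -3.696 -0.09
v -1.774 -4.323 -0.709
v -2.72 -3.451 -0.158
f 2 4 1
f 5 2 1
f 1 4 3
f 3 5 1
f 2 8 4
f 6 2 5
f 6 8 2
f 4 8 3
f 7 5 3
f 3 8 7
f 7 6 5
f 8 6 7
f 10 9 13
f 10 13 11
f 11 13 14
f 11 14 12
f 13 9 15
f 13 15 14
f 14 15 16
f 14 16 12
f 15 9 17
f 15 17 16
f 16 17 18
f 16 18 12
f 17 9 19
f 17 19 18
f 18 19 20
f 18 20 12
f 19 9 21
f 19 21 20
f 20 21 22
f 20 22 12
f 21 9 23
f 21 23 22
f 22 23 24
f 22 24 12
f 23 9 25
f 23 25 24
f 24 25 26
f 24 26 12
f 25 9 27
f 25 27 26
f 26 27 28
f 26 28 12
f 27 9 29
f 27 29 28
f 28 29 30
f 28 30 12
f 29 9 31
f 29 31 30
f 30 31 32
f 30 32 12
f 31 9 33
f 31 33 32
f 32 33 34
f 32 34 12
f 33 9 35
f 33 35 34
f 34 35 36
f 34 36 12
f 35 9 37
f 35 37 36
f 36 37 38
f 36 38 12
f 37 9 39
f 37 39 38
f 38 39 40
f 38 40 12
f 39 9 41
f 39 41 40
f 40 41 42
f 40 42 12
f 41 9 10
f 41 10 42
f 42 10 11
f 42 11 12

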